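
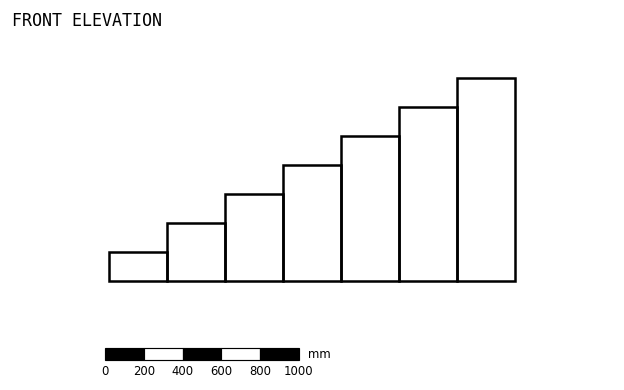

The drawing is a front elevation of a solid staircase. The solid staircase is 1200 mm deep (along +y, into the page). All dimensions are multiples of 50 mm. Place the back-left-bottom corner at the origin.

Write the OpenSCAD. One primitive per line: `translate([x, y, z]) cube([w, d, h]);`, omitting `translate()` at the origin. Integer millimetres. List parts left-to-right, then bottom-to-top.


cube([300, 1200, 150]);
translate([300, 0, 0]) cube([300, 1200, 300]);
translate([600, 0, 0]) cube([300, 1200, 450]);
translate([900, 0, 0]) cube([300, 1200, 600]);
translate([1200, 0, 0]) cube([300, 1200, 750]);
translate([1500, 0, 0]) cube([300, 1200, 900]);
translate([1800, 0, 0]) cube([300, 1200, 1050]);


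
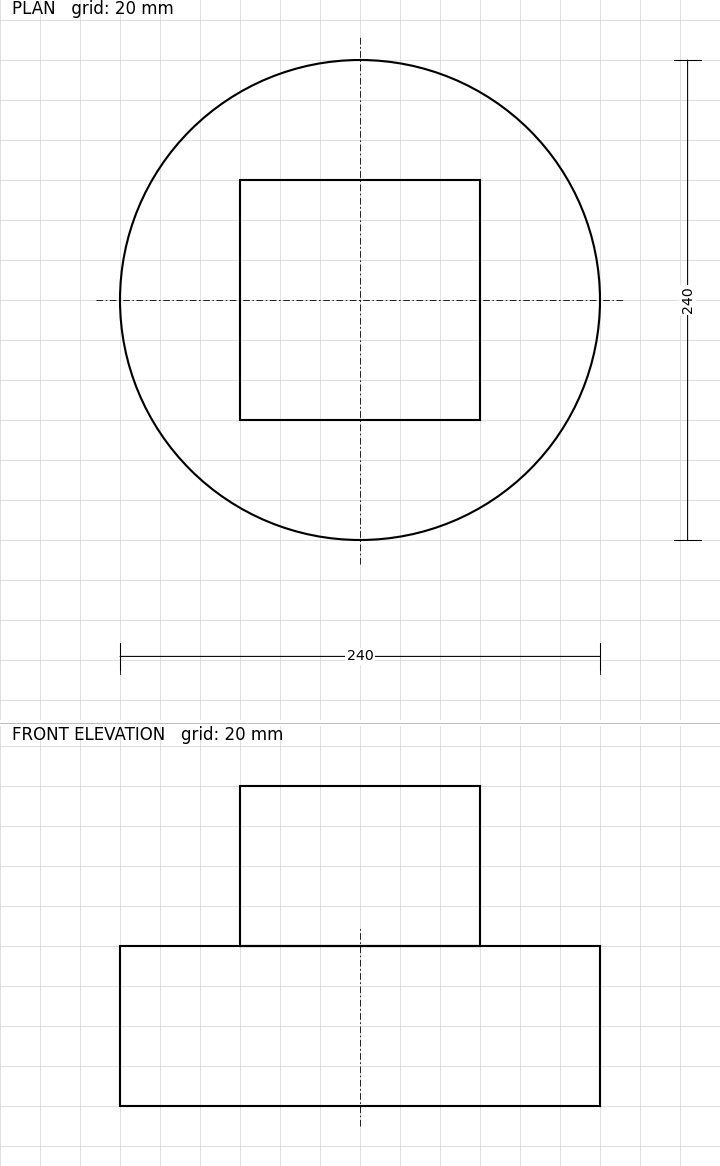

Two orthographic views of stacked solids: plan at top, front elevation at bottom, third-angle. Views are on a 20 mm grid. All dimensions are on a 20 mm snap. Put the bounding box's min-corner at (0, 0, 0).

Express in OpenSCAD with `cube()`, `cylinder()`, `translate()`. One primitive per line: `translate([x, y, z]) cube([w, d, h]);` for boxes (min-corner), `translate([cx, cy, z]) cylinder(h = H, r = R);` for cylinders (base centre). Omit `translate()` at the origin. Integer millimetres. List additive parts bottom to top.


translate([120, 120, 0]) cylinder(h = 80, r = 120);
translate([60, 60, 80]) cube([120, 120, 80]);


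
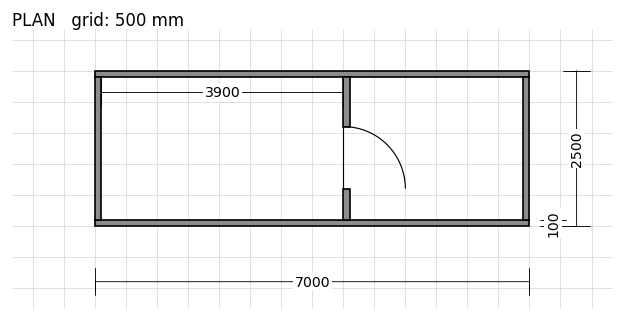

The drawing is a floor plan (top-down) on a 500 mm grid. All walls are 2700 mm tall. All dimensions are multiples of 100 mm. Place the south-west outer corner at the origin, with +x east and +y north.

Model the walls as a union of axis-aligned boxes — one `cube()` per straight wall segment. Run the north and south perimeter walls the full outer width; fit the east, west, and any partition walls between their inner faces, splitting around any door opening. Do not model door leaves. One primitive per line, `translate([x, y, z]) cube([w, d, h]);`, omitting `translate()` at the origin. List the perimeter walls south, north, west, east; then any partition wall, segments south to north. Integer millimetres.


cube([7000, 100, 2700]);
translate([0, 2400, 0]) cube([7000, 100, 2700]);
translate([0, 100, 0]) cube([100, 2300, 2700]);
translate([6900, 100, 0]) cube([100, 2300, 2700]);
translate([4000, 100, 0]) cube([100, 500, 2700]);
translate([4000, 1600, 0]) cube([100, 800, 2700]);


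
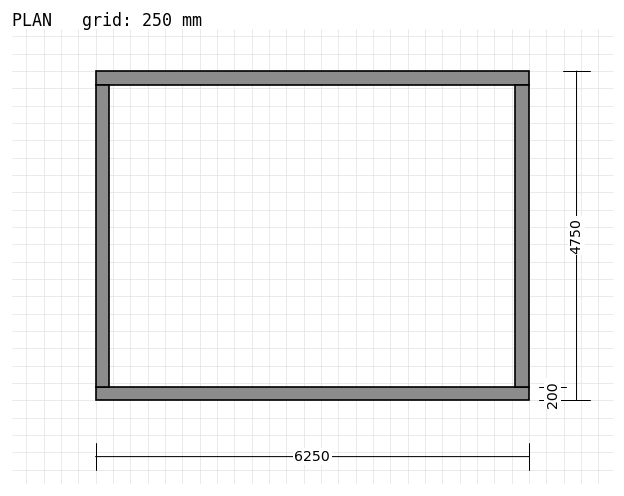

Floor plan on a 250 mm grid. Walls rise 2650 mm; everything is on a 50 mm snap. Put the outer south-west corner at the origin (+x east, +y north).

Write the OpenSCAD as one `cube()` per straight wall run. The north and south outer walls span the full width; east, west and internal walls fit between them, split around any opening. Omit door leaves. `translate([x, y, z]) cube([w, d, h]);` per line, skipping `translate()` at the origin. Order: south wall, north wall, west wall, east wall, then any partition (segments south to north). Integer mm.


cube([6250, 200, 2650]);
translate([0, 4550, 0]) cube([6250, 200, 2650]);
translate([0, 200, 0]) cube([200, 4350, 2650]);
translate([6050, 200, 0]) cube([200, 4350, 2650]);


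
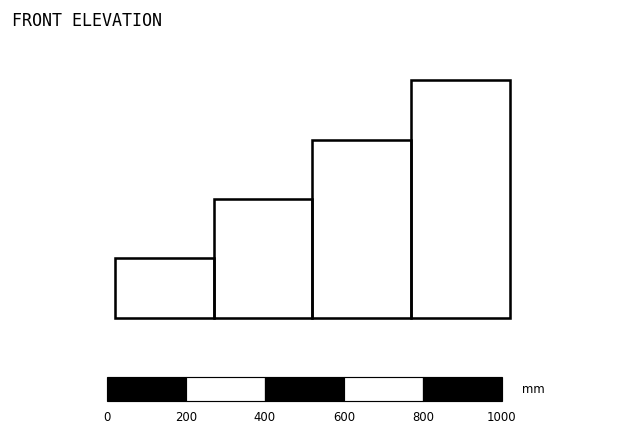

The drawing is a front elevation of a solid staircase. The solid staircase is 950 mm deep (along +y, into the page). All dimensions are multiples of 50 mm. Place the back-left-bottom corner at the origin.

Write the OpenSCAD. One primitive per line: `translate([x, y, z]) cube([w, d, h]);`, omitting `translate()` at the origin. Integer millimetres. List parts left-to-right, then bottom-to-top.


cube([250, 950, 150]);
translate([250, 0, 0]) cube([250, 950, 300]);
translate([500, 0, 0]) cube([250, 950, 450]);
translate([750, 0, 0]) cube([250, 950, 600]);


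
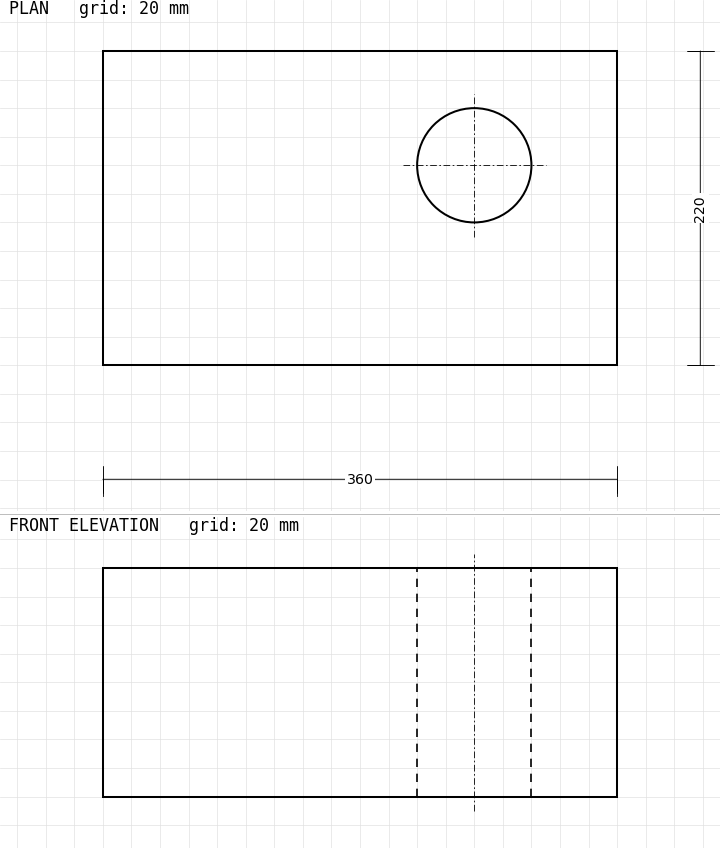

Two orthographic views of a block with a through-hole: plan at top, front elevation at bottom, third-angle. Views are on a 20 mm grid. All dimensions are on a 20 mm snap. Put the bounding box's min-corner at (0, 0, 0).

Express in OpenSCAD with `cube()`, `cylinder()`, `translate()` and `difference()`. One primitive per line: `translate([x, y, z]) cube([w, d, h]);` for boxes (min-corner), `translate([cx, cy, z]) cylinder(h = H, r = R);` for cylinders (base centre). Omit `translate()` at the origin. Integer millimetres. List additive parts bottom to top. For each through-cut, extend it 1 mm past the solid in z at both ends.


difference() {
  cube([360, 220, 160]);
  translate([260, 140, -1]) cylinder(h = 162, r = 40);
}


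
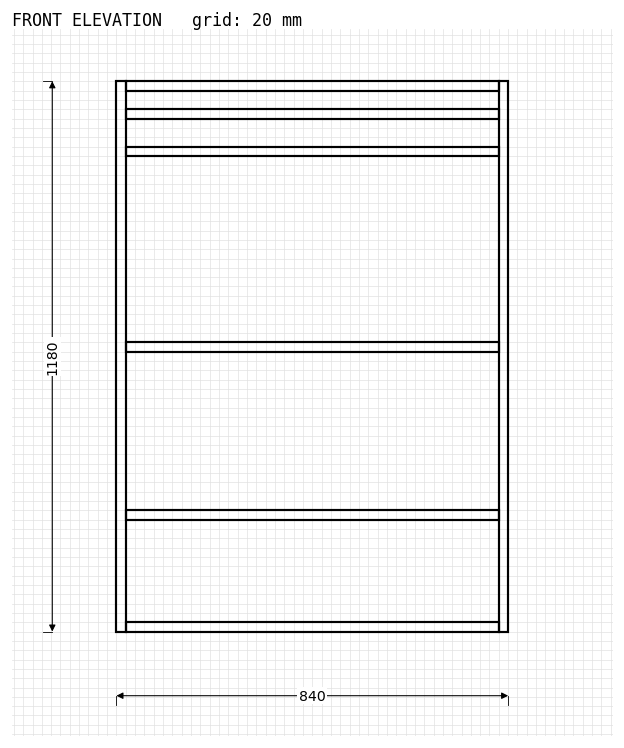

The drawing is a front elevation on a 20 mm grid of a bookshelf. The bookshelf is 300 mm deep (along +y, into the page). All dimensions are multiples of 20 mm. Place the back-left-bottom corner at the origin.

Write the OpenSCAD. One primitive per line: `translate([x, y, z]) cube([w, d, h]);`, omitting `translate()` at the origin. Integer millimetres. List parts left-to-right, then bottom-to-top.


cube([20, 300, 1180]);
translate([20, 0, 0]) cube([800, 300, 20]);
translate([20, 0, 240]) cube([800, 300, 20]);
translate([20, 0, 600]) cube([800, 300, 20]);
translate([20, 0, 1020]) cube([800, 300, 20]);
translate([20, 0, 1100]) cube([800, 300, 20]);
translate([20, 0, 1160]) cube([800, 300, 20]);
translate([820, 0, 0]) cube([20, 300, 1180]);


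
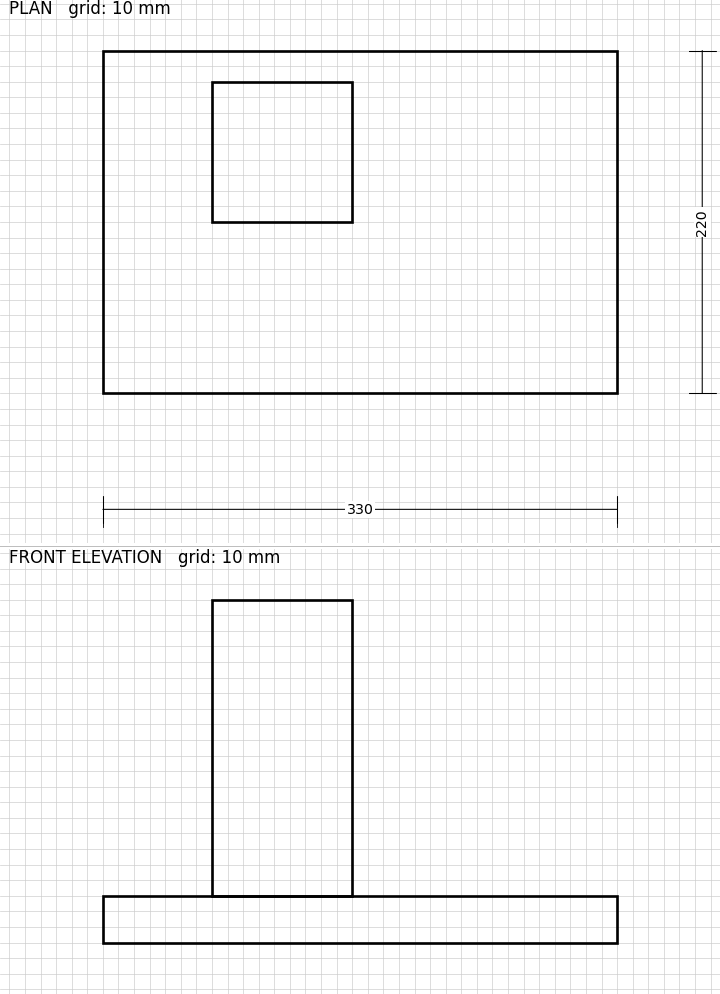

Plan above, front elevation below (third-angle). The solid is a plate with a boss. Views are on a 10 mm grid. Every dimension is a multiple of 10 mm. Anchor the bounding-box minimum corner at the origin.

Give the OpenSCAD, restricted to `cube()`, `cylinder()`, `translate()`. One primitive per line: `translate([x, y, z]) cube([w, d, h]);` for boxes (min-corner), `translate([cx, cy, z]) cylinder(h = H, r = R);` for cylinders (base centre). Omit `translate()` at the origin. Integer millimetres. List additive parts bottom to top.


cube([330, 220, 30]);
translate([70, 110, 30]) cube([90, 90, 190]);


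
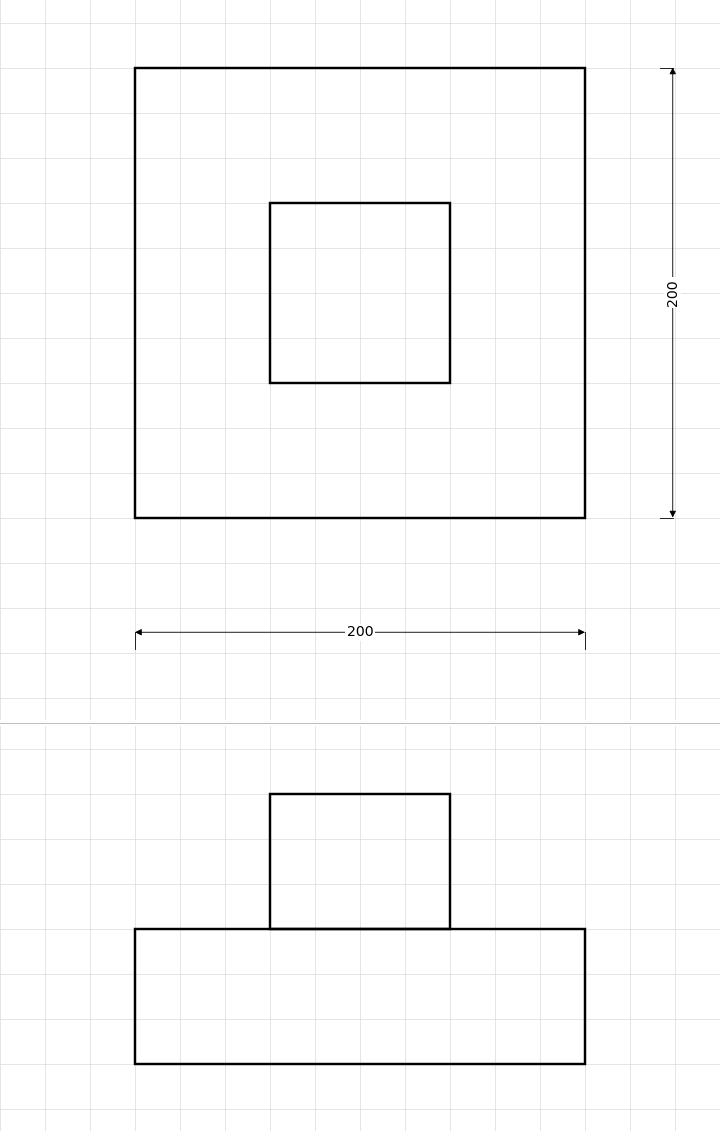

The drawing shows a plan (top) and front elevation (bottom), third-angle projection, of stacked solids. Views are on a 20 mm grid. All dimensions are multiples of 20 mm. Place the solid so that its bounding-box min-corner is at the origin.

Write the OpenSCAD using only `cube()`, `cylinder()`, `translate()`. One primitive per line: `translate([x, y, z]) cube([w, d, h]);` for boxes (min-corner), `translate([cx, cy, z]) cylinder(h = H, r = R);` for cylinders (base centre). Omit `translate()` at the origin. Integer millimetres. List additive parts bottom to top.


cube([200, 200, 60]);
translate([60, 60, 60]) cube([80, 80, 60]);


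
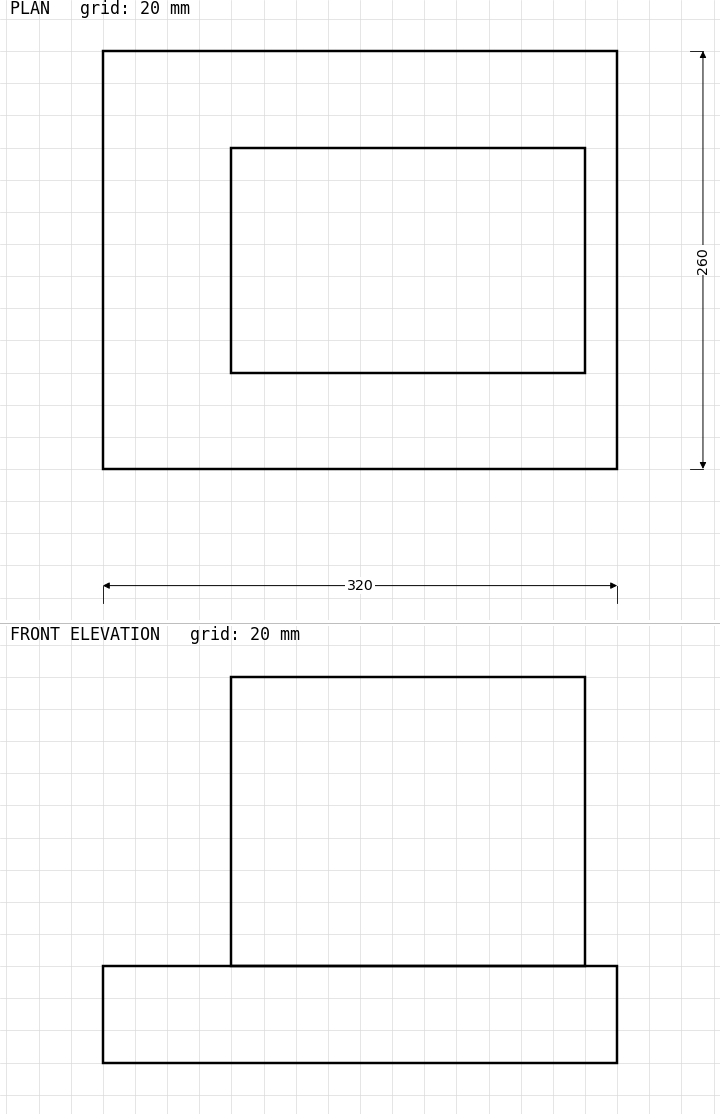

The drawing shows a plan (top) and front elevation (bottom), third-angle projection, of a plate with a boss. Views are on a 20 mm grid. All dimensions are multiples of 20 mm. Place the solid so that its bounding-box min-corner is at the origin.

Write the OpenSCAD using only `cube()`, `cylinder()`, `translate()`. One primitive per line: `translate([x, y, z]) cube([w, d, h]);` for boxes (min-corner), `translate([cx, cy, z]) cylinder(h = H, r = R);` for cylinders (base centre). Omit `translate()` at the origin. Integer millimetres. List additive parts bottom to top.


cube([320, 260, 60]);
translate([80, 60, 60]) cube([220, 140, 180]);


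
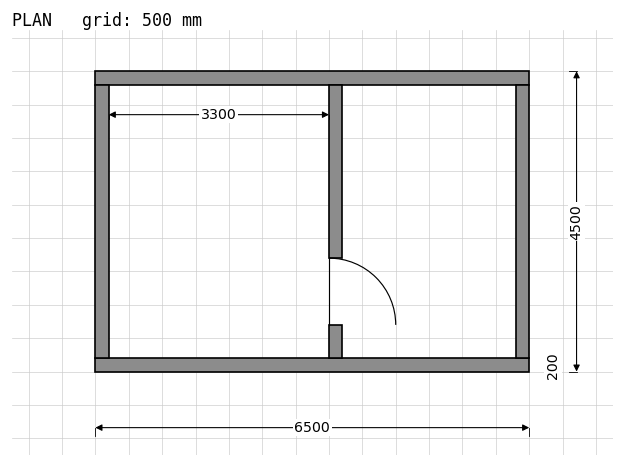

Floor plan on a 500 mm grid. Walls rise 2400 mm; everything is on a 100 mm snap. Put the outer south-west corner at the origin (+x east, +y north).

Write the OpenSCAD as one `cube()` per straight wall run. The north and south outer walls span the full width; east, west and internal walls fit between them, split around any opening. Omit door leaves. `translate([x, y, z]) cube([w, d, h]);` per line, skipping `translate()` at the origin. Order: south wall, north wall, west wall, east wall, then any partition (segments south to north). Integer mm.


cube([6500, 200, 2400]);
translate([0, 4300, 0]) cube([6500, 200, 2400]);
translate([0, 200, 0]) cube([200, 4100, 2400]);
translate([6300, 200, 0]) cube([200, 4100, 2400]);
translate([3500, 200, 0]) cube([200, 500, 2400]);
translate([3500, 1700, 0]) cube([200, 2600, 2400]);


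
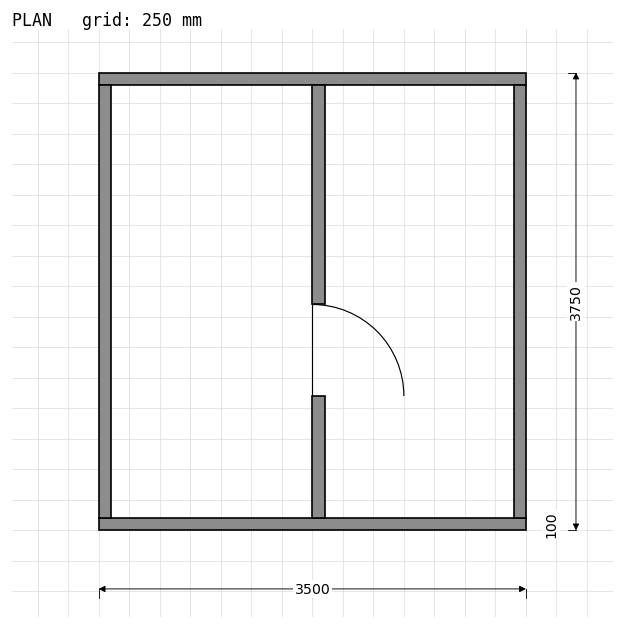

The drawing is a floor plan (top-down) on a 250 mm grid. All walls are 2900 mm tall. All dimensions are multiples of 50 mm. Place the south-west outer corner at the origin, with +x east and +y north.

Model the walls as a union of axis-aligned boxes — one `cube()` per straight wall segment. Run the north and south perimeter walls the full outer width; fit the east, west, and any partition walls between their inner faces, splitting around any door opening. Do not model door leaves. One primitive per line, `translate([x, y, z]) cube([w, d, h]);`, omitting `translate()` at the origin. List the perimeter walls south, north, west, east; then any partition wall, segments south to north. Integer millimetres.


cube([3500, 100, 2900]);
translate([0, 3650, 0]) cube([3500, 100, 2900]);
translate([0, 100, 0]) cube([100, 3550, 2900]);
translate([3400, 100, 0]) cube([100, 3550, 2900]);
translate([1750, 100, 0]) cube([100, 1000, 2900]);
translate([1750, 1850, 0]) cube([100, 1800, 2900]);


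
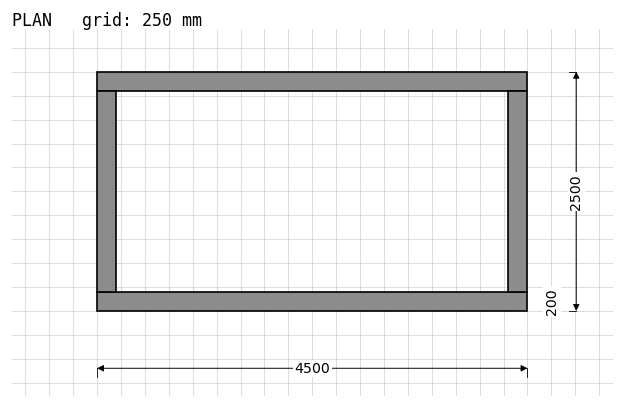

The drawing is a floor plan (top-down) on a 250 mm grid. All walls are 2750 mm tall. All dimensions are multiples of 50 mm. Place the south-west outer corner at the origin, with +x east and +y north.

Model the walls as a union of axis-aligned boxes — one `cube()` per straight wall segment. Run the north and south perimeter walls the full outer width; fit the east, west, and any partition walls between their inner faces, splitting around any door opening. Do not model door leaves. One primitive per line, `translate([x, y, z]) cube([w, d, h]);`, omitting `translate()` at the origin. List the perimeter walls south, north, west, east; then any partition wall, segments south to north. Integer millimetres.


cube([4500, 200, 2750]);
translate([0, 2300, 0]) cube([4500, 200, 2750]);
translate([0, 200, 0]) cube([200, 2100, 2750]);
translate([4300, 200, 0]) cube([200, 2100, 2750]);


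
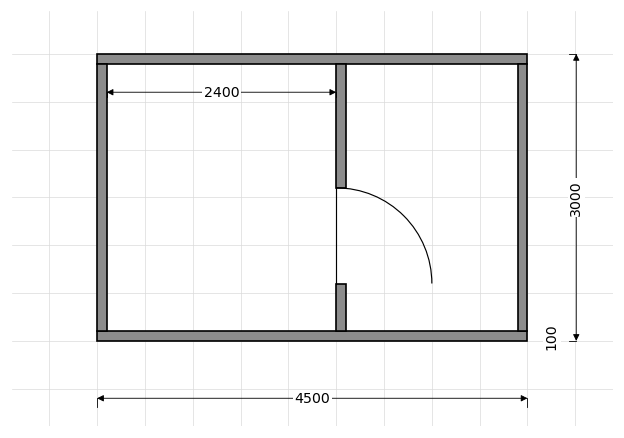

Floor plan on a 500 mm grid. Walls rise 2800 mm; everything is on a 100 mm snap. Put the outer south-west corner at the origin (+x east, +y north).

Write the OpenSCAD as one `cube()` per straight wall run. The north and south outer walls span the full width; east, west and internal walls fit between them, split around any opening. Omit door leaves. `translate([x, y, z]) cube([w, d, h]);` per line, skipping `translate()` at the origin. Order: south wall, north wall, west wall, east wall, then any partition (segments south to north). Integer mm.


cube([4500, 100, 2800]);
translate([0, 2900, 0]) cube([4500, 100, 2800]);
translate([0, 100, 0]) cube([100, 2800, 2800]);
translate([4400, 100, 0]) cube([100, 2800, 2800]);
translate([2500, 100, 0]) cube([100, 500, 2800]);
translate([2500, 1600, 0]) cube([100, 1300, 2800]);


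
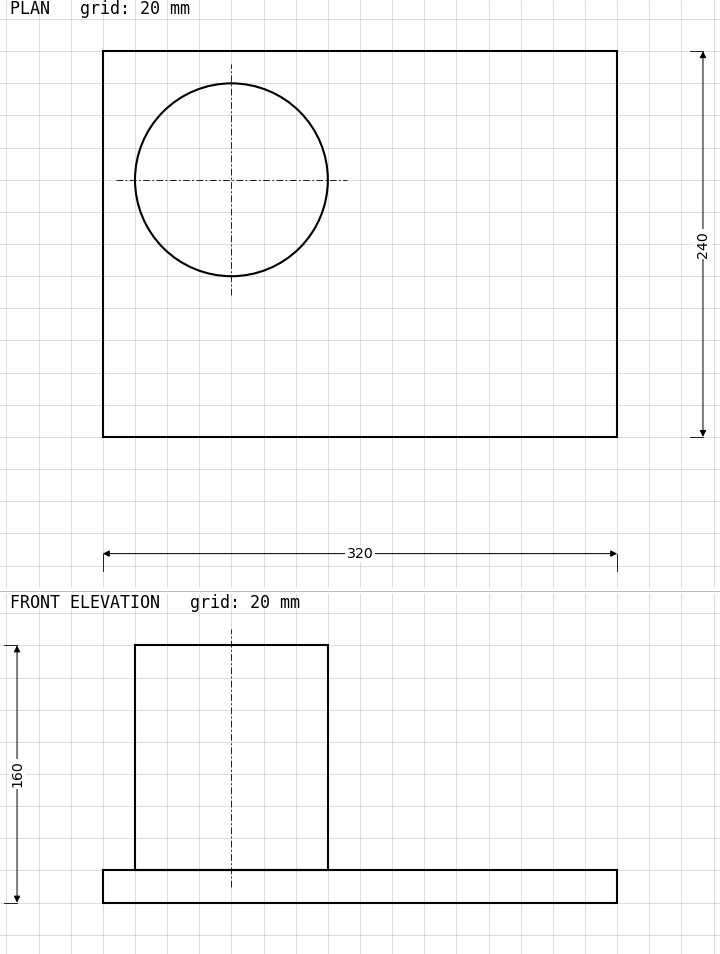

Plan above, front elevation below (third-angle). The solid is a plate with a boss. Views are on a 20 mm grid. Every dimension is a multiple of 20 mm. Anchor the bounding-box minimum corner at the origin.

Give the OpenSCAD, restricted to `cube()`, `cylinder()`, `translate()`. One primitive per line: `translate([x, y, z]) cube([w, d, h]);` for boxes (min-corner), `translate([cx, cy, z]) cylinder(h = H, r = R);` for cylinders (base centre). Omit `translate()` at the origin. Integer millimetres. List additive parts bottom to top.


cube([320, 240, 20]);
translate([80, 160, 20]) cylinder(h = 140, r = 60);


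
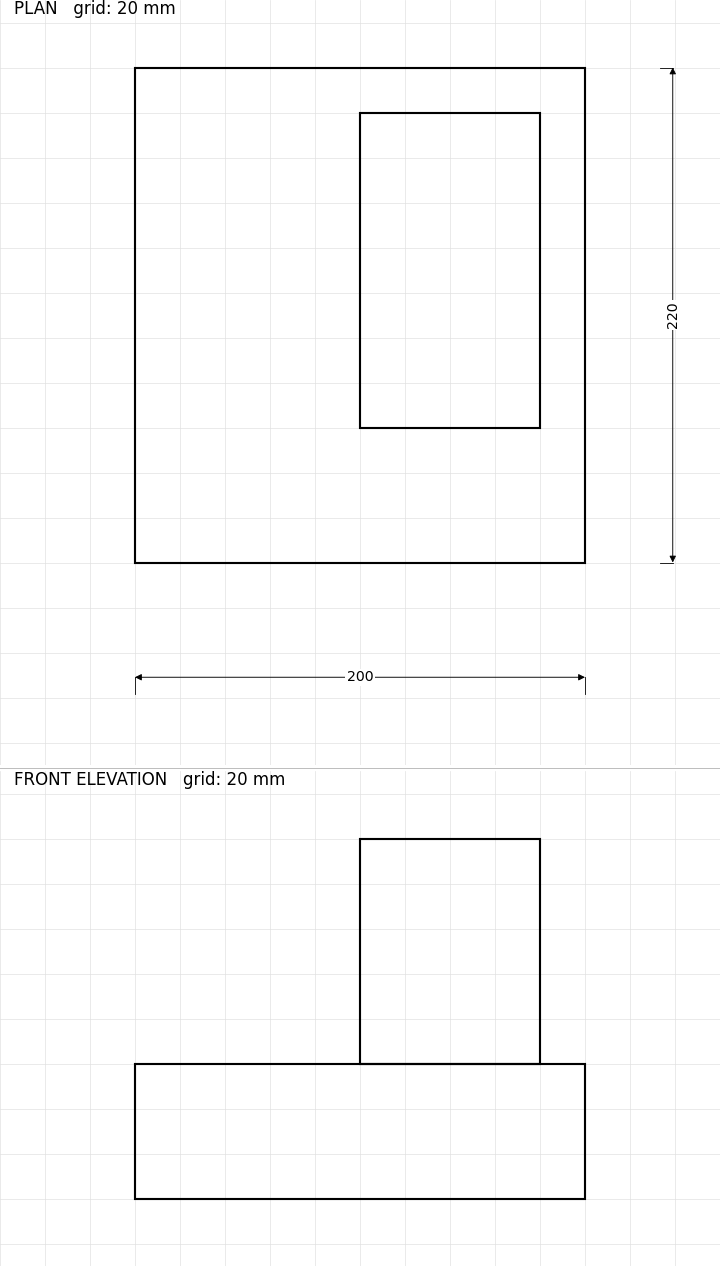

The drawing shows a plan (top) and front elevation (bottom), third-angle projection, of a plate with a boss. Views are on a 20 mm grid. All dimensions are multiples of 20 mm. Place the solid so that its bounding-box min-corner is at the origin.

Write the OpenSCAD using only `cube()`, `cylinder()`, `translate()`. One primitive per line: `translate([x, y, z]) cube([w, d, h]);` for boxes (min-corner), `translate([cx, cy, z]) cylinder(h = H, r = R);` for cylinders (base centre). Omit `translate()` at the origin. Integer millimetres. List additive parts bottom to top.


cube([200, 220, 60]);
translate([100, 60, 60]) cube([80, 140, 100]);


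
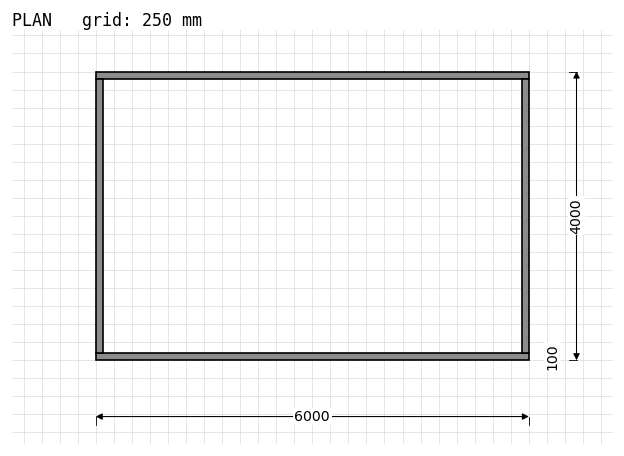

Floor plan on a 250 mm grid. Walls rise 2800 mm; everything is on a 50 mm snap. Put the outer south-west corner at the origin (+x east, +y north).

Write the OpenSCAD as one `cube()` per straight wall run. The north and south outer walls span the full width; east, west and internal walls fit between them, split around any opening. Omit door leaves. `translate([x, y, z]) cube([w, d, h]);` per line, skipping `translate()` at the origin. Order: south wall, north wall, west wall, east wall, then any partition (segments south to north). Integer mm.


cube([6000, 100, 2800]);
translate([0, 3900, 0]) cube([6000, 100, 2800]);
translate([0, 100, 0]) cube([100, 3800, 2800]);
translate([5900, 100, 0]) cube([100, 3800, 2800]);


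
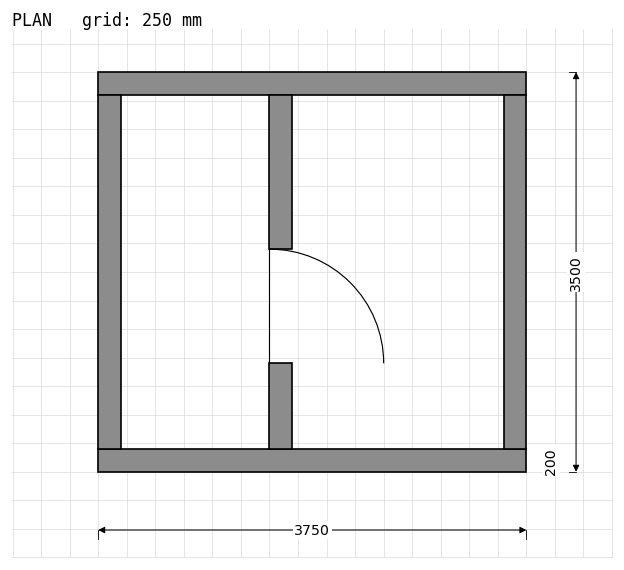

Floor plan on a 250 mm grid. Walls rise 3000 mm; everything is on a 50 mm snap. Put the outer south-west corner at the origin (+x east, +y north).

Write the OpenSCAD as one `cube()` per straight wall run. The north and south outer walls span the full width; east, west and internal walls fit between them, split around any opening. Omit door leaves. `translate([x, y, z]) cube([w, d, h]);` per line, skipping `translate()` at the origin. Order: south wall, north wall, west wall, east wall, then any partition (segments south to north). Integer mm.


cube([3750, 200, 3000]);
translate([0, 3300, 0]) cube([3750, 200, 3000]);
translate([0, 200, 0]) cube([200, 3100, 3000]);
translate([3550, 200, 0]) cube([200, 3100, 3000]);
translate([1500, 200, 0]) cube([200, 750, 3000]);
translate([1500, 1950, 0]) cube([200, 1350, 3000]);


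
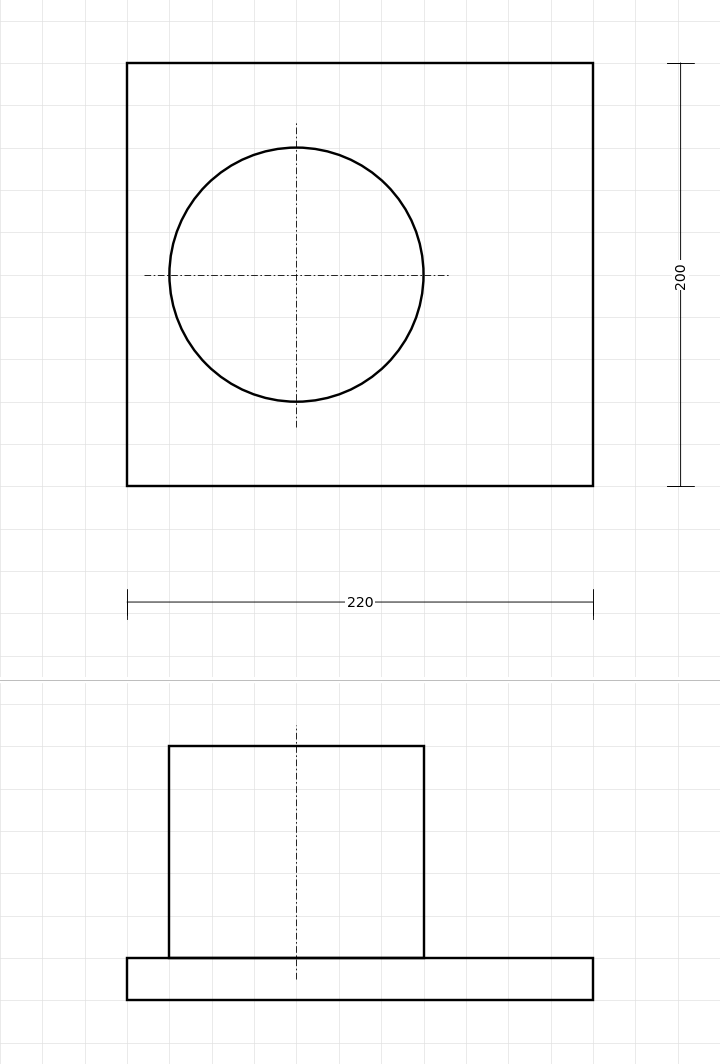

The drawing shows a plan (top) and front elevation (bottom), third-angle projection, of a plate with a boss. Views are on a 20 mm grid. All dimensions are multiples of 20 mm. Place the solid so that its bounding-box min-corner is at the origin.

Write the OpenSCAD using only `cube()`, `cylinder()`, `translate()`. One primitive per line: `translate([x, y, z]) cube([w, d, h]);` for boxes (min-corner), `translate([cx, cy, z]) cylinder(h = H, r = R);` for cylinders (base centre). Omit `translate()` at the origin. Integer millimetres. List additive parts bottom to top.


cube([220, 200, 20]);
translate([80, 100, 20]) cylinder(h = 100, r = 60);


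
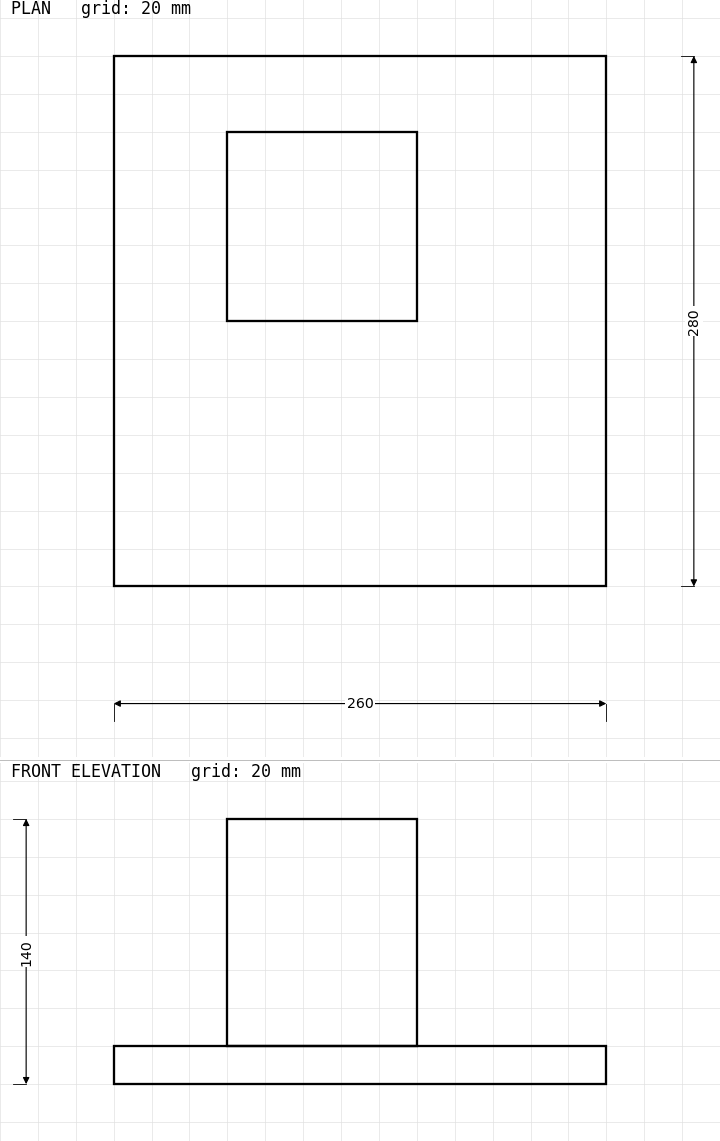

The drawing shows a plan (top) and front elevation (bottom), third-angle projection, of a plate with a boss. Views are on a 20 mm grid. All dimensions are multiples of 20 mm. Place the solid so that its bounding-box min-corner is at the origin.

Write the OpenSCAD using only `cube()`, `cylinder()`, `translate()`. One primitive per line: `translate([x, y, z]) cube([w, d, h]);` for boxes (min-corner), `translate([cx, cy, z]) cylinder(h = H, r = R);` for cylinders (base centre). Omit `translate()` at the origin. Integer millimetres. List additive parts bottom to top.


cube([260, 280, 20]);
translate([60, 140, 20]) cube([100, 100, 120]);


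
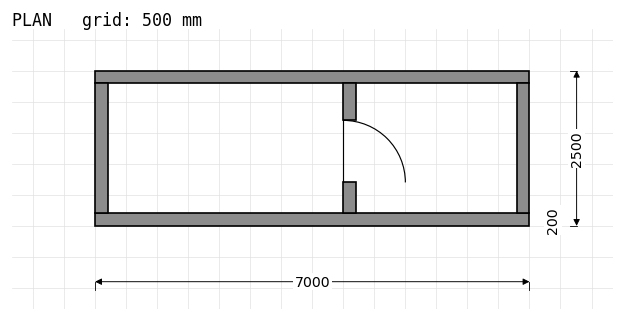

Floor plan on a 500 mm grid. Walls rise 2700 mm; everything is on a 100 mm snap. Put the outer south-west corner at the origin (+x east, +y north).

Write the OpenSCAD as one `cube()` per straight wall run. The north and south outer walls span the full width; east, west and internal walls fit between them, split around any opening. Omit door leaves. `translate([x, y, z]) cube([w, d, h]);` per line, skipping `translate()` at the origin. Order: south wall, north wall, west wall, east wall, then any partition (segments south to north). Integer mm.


cube([7000, 200, 2700]);
translate([0, 2300, 0]) cube([7000, 200, 2700]);
translate([0, 200, 0]) cube([200, 2100, 2700]);
translate([6800, 200, 0]) cube([200, 2100, 2700]);
translate([4000, 200, 0]) cube([200, 500, 2700]);
translate([4000, 1700, 0]) cube([200, 600, 2700]);


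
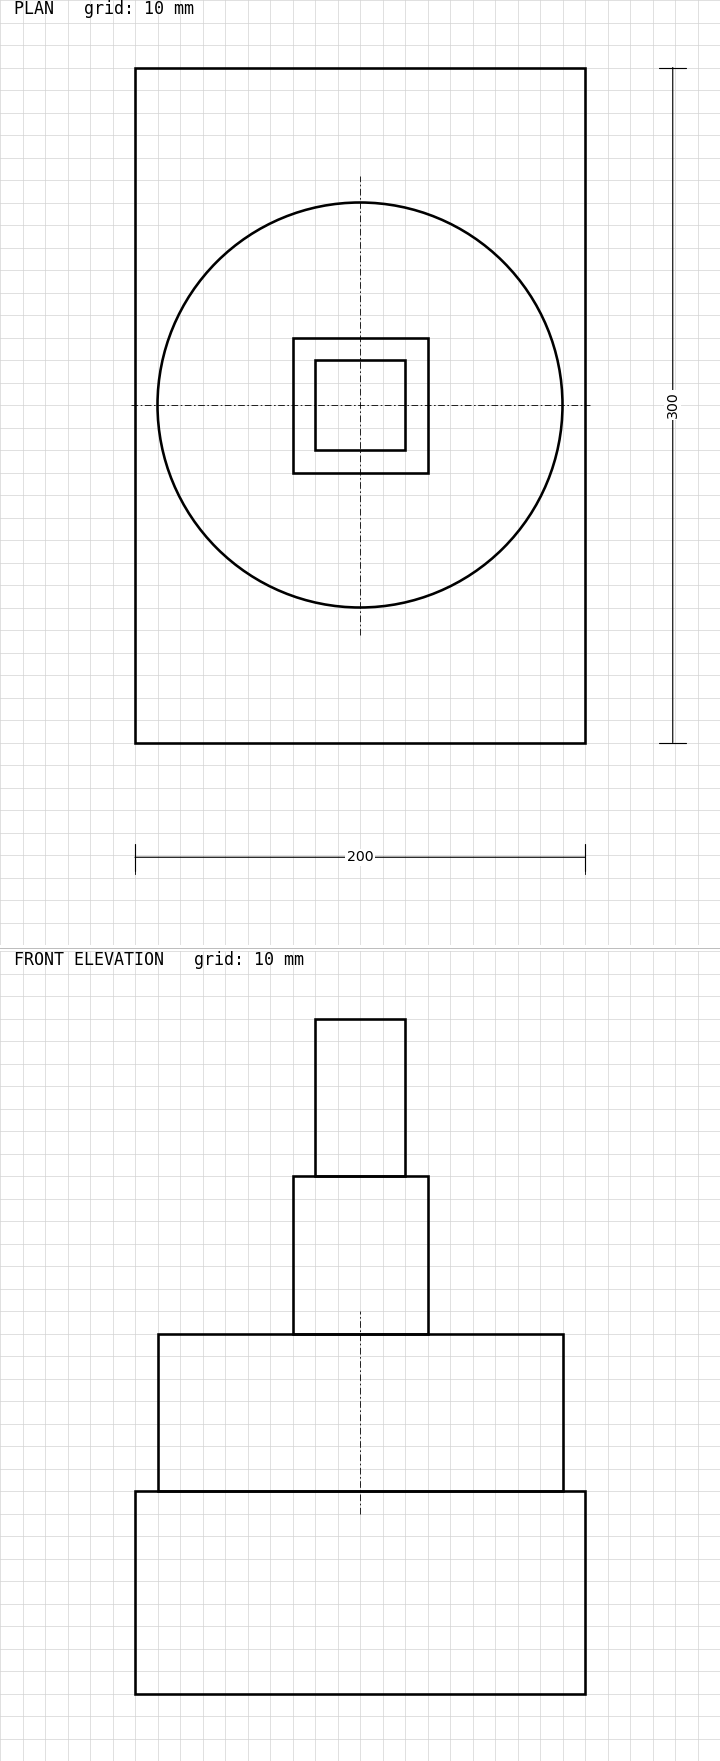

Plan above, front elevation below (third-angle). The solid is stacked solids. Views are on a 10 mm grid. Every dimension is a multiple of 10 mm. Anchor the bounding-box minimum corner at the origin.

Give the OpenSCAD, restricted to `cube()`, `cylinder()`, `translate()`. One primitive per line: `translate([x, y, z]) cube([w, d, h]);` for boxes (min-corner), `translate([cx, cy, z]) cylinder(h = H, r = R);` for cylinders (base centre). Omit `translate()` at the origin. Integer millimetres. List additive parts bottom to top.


cube([200, 300, 90]);
translate([100, 150, 90]) cylinder(h = 70, r = 90);
translate([70, 120, 160]) cube([60, 60, 70]);
translate([80, 130, 230]) cube([40, 40, 70]);


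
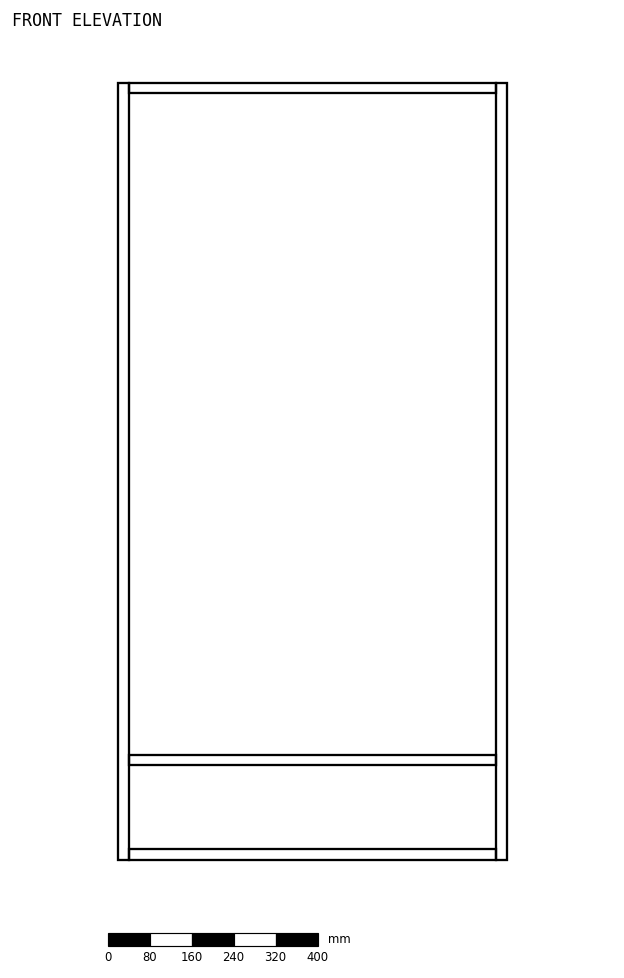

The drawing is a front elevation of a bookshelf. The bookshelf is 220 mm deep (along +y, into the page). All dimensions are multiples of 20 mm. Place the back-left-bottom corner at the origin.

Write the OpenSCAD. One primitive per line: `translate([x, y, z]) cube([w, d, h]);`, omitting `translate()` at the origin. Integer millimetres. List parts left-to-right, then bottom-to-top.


cube([20, 220, 1480]);
translate([20, 0, 0]) cube([700, 220, 20]);
translate([20, 0, 180]) cube([700, 220, 20]);
translate([20, 0, 1460]) cube([700, 220, 20]);
translate([720, 0, 0]) cube([20, 220, 1480]);


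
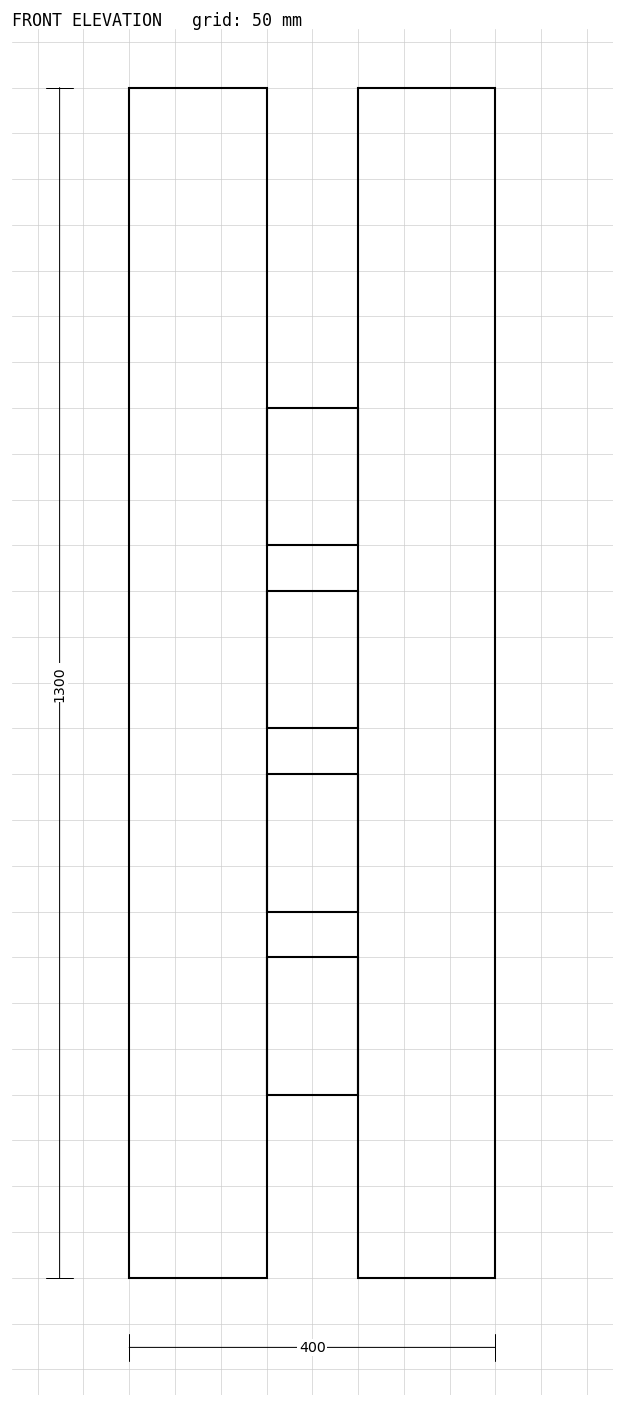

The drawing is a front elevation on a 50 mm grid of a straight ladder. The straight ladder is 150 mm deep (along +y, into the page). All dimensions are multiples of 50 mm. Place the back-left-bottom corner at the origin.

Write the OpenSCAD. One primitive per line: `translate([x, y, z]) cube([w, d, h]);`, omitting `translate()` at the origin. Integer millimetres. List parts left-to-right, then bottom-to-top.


cube([150, 150, 1300]);
translate([150, 0, 200]) cube([100, 150, 150]);
translate([150, 0, 400]) cube([100, 150, 150]);
translate([150, 0, 600]) cube([100, 150, 150]);
translate([150, 0, 800]) cube([100, 150, 150]);
translate([250, 0, 0]) cube([150, 150, 1300]);


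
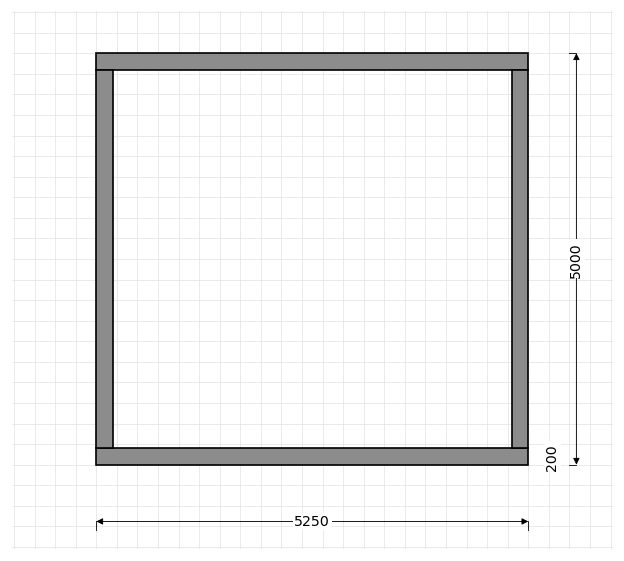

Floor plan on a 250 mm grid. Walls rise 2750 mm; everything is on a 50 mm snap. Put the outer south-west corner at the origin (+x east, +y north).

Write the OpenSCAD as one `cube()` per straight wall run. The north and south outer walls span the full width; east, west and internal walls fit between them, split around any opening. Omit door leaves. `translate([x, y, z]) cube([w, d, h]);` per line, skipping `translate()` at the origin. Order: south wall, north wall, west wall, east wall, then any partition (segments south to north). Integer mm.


cube([5250, 200, 2750]);
translate([0, 4800, 0]) cube([5250, 200, 2750]);
translate([0, 200, 0]) cube([200, 4600, 2750]);
translate([5050, 200, 0]) cube([200, 4600, 2750]);


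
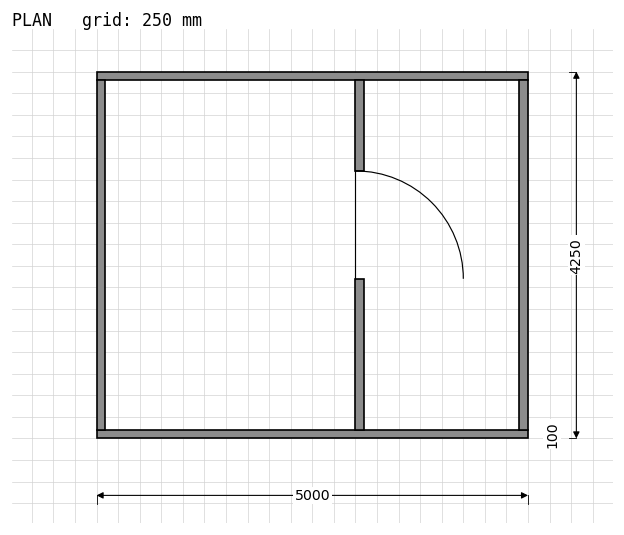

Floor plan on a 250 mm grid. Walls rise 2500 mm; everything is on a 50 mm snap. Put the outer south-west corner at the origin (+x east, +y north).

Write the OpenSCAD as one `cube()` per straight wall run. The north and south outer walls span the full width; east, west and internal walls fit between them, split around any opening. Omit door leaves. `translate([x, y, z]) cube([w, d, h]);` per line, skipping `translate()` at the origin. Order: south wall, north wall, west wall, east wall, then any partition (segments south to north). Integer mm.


cube([5000, 100, 2500]);
translate([0, 4150, 0]) cube([5000, 100, 2500]);
translate([0, 100, 0]) cube([100, 4050, 2500]);
translate([4900, 100, 0]) cube([100, 4050, 2500]);
translate([3000, 100, 0]) cube([100, 1750, 2500]);
translate([3000, 3100, 0]) cube([100, 1050, 2500]);


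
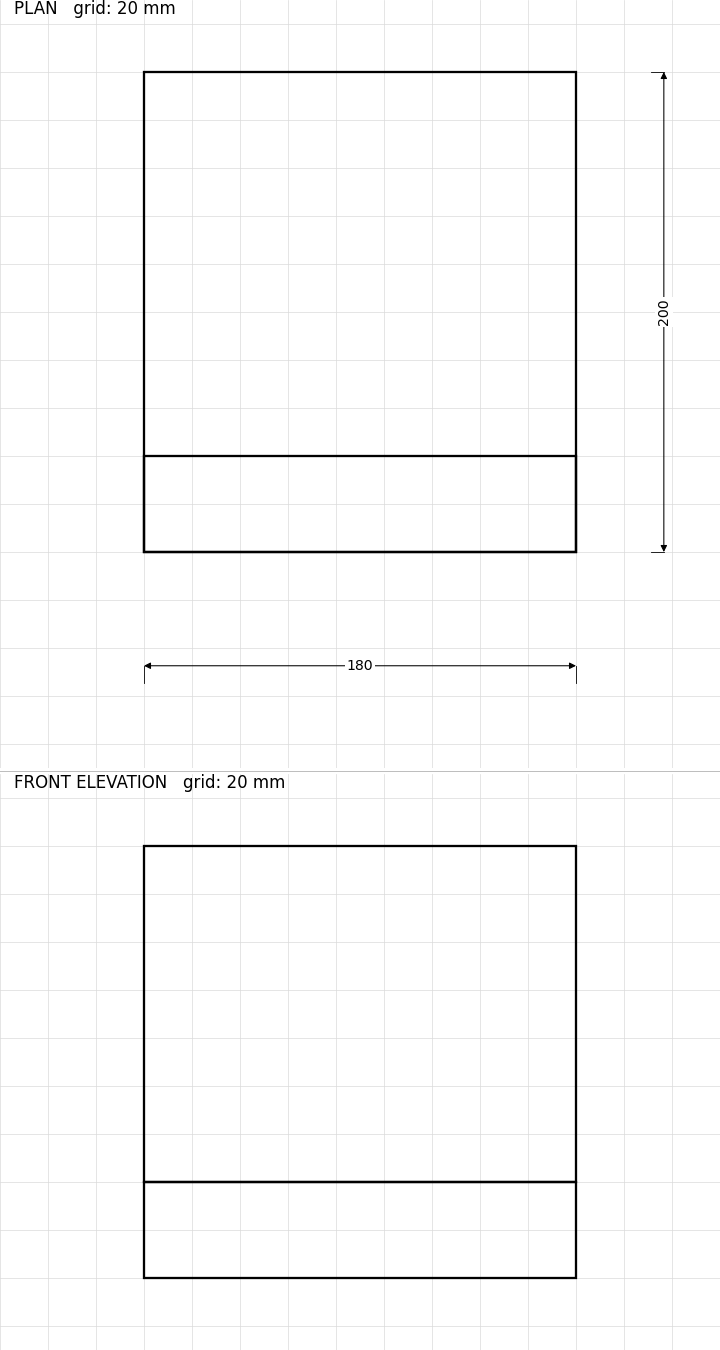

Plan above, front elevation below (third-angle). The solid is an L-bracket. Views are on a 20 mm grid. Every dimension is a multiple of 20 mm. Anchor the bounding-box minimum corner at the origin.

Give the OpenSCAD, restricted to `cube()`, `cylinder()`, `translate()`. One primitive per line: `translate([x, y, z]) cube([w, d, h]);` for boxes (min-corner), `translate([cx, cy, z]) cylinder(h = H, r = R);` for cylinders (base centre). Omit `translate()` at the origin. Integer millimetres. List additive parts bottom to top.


cube([180, 200, 40]);
translate([0, 0, 40]) cube([180, 40, 140]);


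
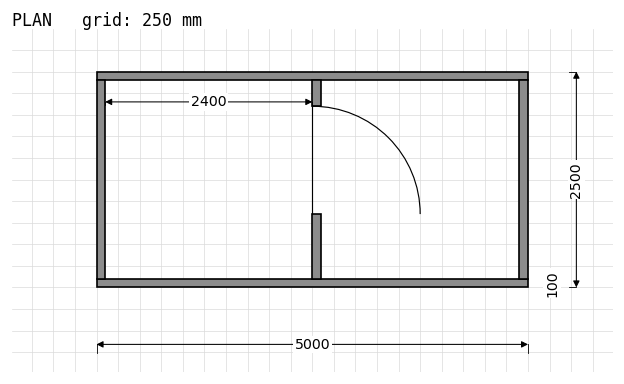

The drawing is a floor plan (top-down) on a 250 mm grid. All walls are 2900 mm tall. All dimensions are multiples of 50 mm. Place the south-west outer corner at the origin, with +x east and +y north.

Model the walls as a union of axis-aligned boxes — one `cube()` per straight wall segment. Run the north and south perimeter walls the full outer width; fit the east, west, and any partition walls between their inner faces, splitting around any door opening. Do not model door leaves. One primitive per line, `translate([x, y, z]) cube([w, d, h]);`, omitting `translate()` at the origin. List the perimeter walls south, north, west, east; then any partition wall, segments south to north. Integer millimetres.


cube([5000, 100, 2900]);
translate([0, 2400, 0]) cube([5000, 100, 2900]);
translate([0, 100, 0]) cube([100, 2300, 2900]);
translate([4900, 100, 0]) cube([100, 2300, 2900]);
translate([2500, 100, 0]) cube([100, 750, 2900]);
translate([2500, 2100, 0]) cube([100, 300, 2900]);


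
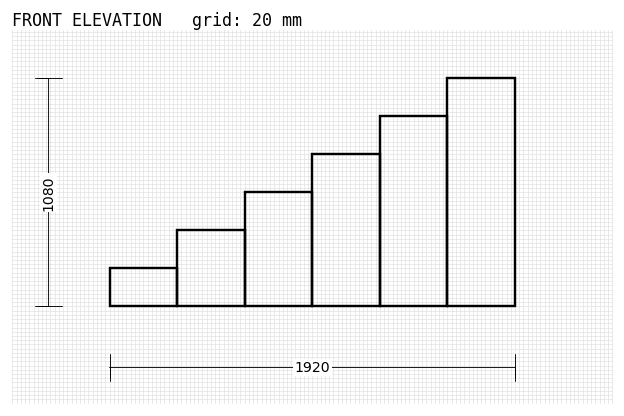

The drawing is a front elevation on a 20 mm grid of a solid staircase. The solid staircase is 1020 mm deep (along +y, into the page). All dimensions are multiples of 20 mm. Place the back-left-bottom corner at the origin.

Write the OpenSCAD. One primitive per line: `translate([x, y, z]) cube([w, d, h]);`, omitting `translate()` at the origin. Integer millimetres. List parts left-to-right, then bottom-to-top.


cube([320, 1020, 180]);
translate([320, 0, 0]) cube([320, 1020, 360]);
translate([640, 0, 0]) cube([320, 1020, 540]);
translate([960, 0, 0]) cube([320, 1020, 720]);
translate([1280, 0, 0]) cube([320, 1020, 900]);
translate([1600, 0, 0]) cube([320, 1020, 1080]);


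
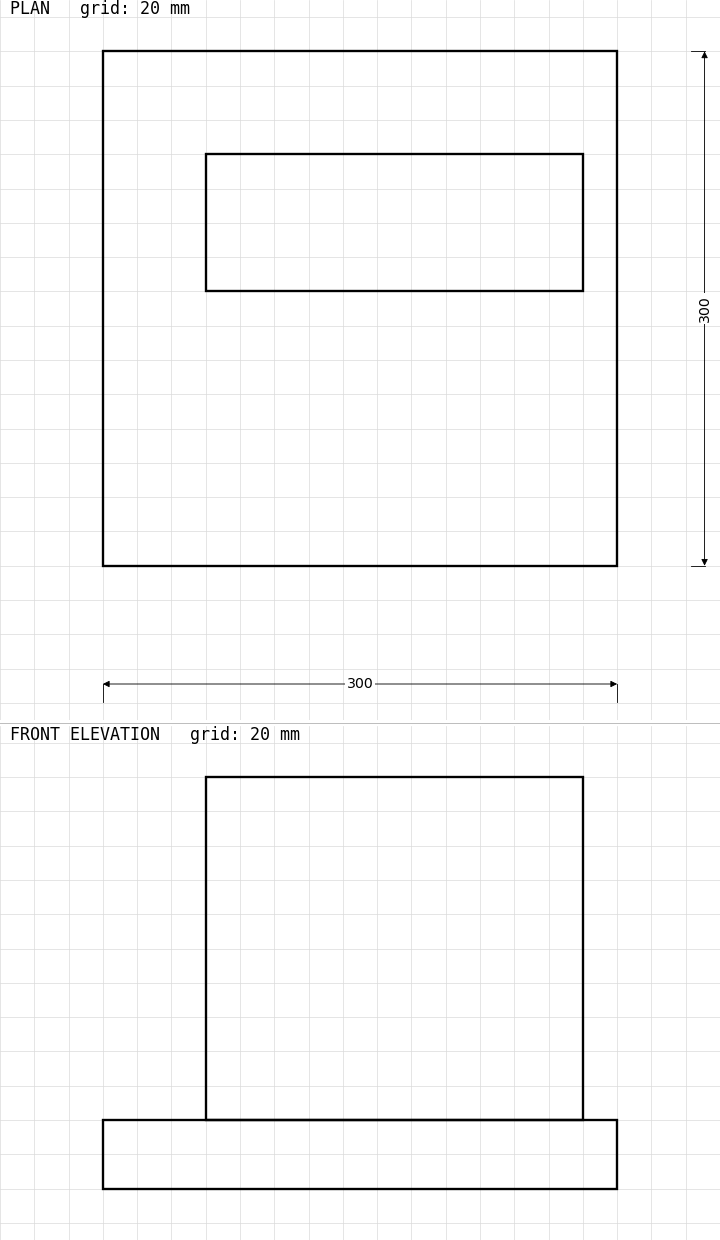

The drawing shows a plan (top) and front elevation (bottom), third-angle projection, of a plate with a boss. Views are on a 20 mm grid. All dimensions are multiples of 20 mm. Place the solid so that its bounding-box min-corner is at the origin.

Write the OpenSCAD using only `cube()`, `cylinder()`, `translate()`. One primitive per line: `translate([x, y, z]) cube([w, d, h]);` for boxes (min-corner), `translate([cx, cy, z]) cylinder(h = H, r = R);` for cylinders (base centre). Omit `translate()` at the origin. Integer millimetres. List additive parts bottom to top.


cube([300, 300, 40]);
translate([60, 160, 40]) cube([220, 80, 200]);


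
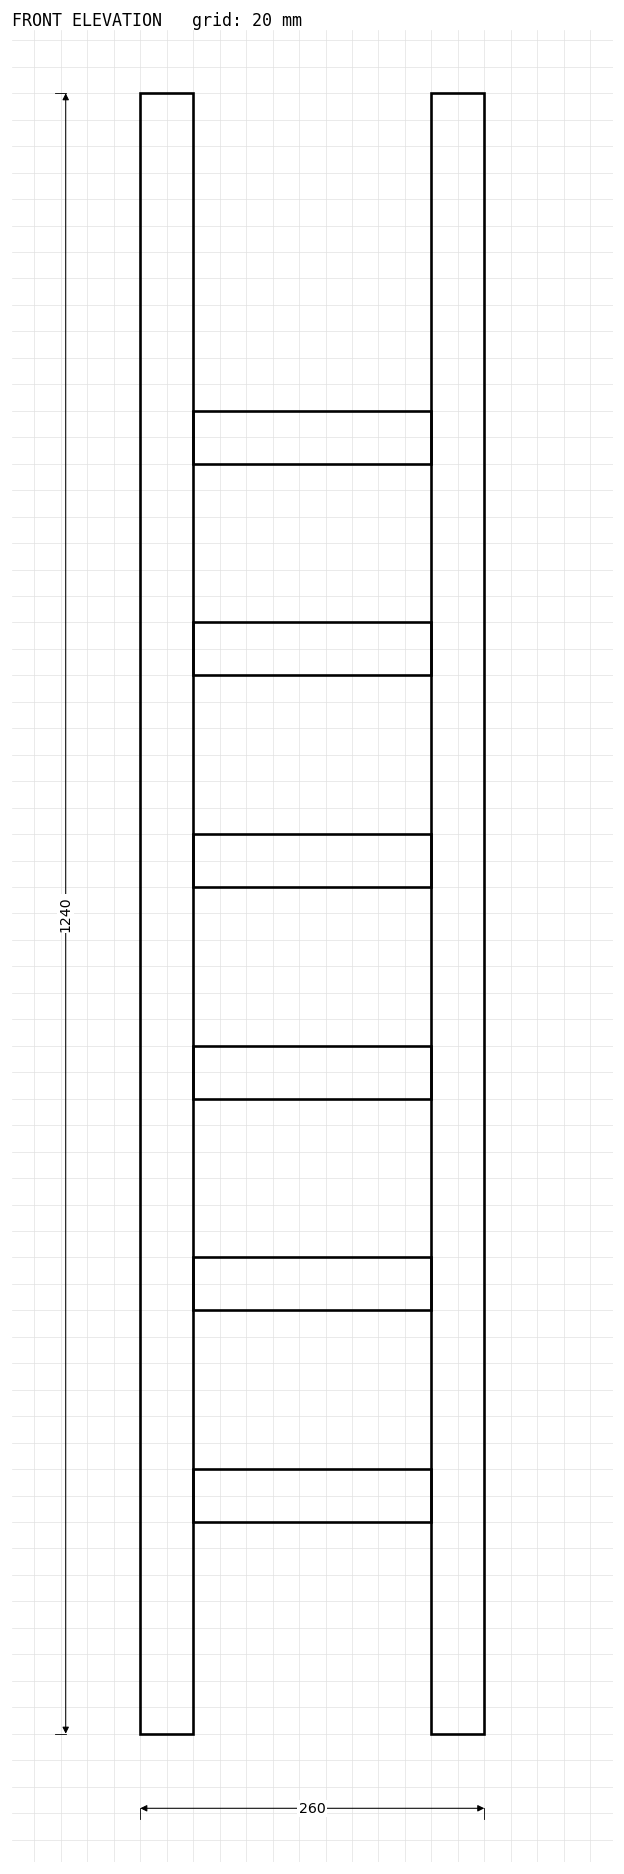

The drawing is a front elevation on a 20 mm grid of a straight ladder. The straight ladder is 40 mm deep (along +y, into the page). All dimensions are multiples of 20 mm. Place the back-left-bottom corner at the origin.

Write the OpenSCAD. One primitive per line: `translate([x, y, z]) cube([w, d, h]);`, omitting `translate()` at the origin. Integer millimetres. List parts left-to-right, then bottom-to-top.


cube([40, 40, 1240]);
translate([40, 0, 160]) cube([180, 40, 40]);
translate([40, 0, 320]) cube([180, 40, 40]);
translate([40, 0, 480]) cube([180, 40, 40]);
translate([40, 0, 640]) cube([180, 40, 40]);
translate([40, 0, 800]) cube([180, 40, 40]);
translate([40, 0, 960]) cube([180, 40, 40]);
translate([220, 0, 0]) cube([40, 40, 1240]);


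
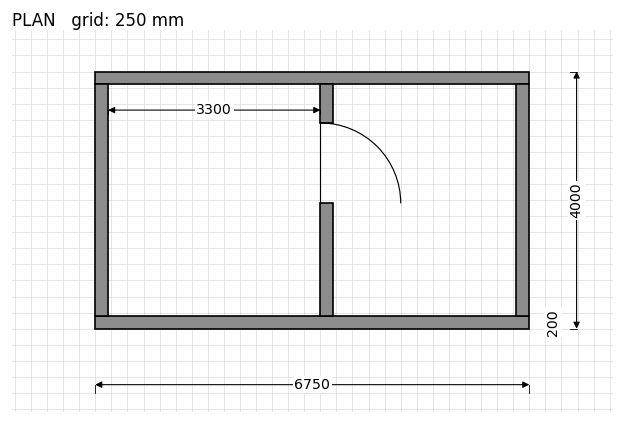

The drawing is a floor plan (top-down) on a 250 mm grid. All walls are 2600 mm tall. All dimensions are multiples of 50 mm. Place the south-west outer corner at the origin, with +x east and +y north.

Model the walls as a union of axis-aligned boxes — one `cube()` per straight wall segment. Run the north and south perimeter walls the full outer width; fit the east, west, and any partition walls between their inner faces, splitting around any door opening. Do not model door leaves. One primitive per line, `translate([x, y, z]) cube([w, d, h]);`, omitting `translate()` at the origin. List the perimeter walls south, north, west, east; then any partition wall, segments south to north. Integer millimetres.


cube([6750, 200, 2600]);
translate([0, 3800, 0]) cube([6750, 200, 2600]);
translate([0, 200, 0]) cube([200, 3600, 2600]);
translate([6550, 200, 0]) cube([200, 3600, 2600]);
translate([3500, 200, 0]) cube([200, 1750, 2600]);
translate([3500, 3200, 0]) cube([200, 600, 2600]);


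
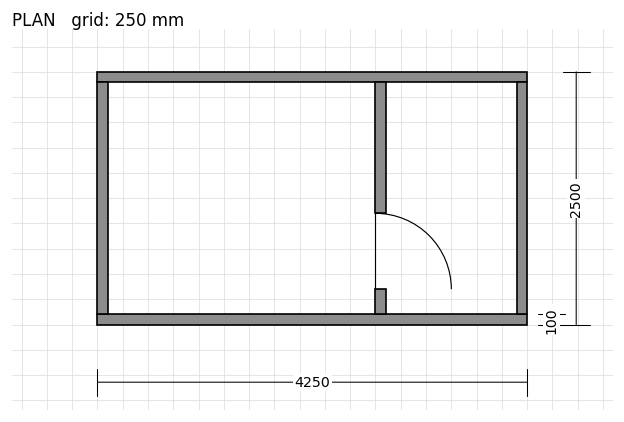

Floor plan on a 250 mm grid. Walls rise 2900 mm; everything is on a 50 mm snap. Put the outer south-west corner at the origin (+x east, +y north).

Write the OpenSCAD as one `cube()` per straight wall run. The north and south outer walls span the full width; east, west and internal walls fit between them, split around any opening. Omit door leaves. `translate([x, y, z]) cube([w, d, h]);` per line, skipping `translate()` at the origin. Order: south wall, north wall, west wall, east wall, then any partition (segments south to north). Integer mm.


cube([4250, 100, 2900]);
translate([0, 2400, 0]) cube([4250, 100, 2900]);
translate([0, 100, 0]) cube([100, 2300, 2900]);
translate([4150, 100, 0]) cube([100, 2300, 2900]);
translate([2750, 100, 0]) cube([100, 250, 2900]);
translate([2750, 1100, 0]) cube([100, 1300, 2900]);


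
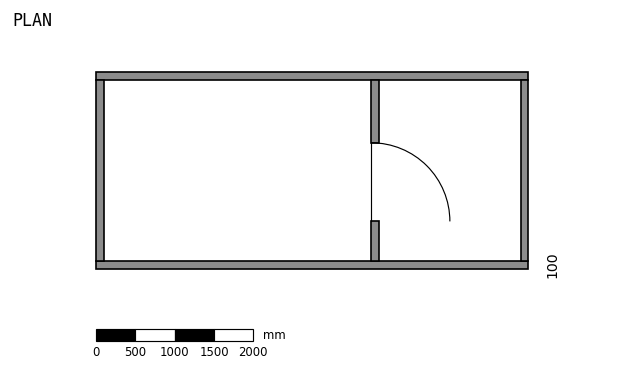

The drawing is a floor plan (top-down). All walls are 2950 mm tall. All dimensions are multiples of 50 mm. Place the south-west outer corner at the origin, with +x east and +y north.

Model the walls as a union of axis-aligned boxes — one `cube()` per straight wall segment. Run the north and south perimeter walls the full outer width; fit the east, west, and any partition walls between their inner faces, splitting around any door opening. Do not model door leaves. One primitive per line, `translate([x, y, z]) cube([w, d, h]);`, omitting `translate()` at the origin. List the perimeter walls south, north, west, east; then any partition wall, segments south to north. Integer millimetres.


cube([5500, 100, 2950]);
translate([0, 2400, 0]) cube([5500, 100, 2950]);
translate([0, 100, 0]) cube([100, 2300, 2950]);
translate([5400, 100, 0]) cube([100, 2300, 2950]);
translate([3500, 100, 0]) cube([100, 500, 2950]);
translate([3500, 1600, 0]) cube([100, 800, 2950]);


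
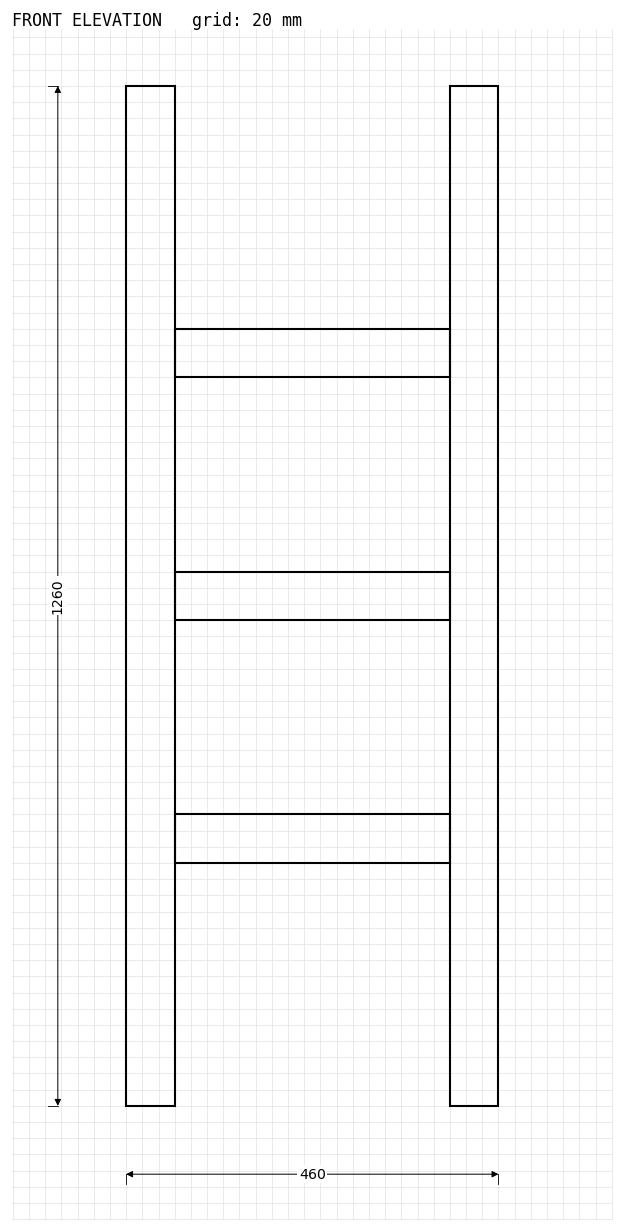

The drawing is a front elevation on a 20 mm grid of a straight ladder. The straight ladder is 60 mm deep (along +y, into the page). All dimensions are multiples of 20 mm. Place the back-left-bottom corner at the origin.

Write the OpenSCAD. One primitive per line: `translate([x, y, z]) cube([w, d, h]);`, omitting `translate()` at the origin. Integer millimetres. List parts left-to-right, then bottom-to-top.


cube([60, 60, 1260]);
translate([60, 0, 300]) cube([340, 60, 60]);
translate([60, 0, 600]) cube([340, 60, 60]);
translate([60, 0, 900]) cube([340, 60, 60]);
translate([400, 0, 0]) cube([60, 60, 1260]);


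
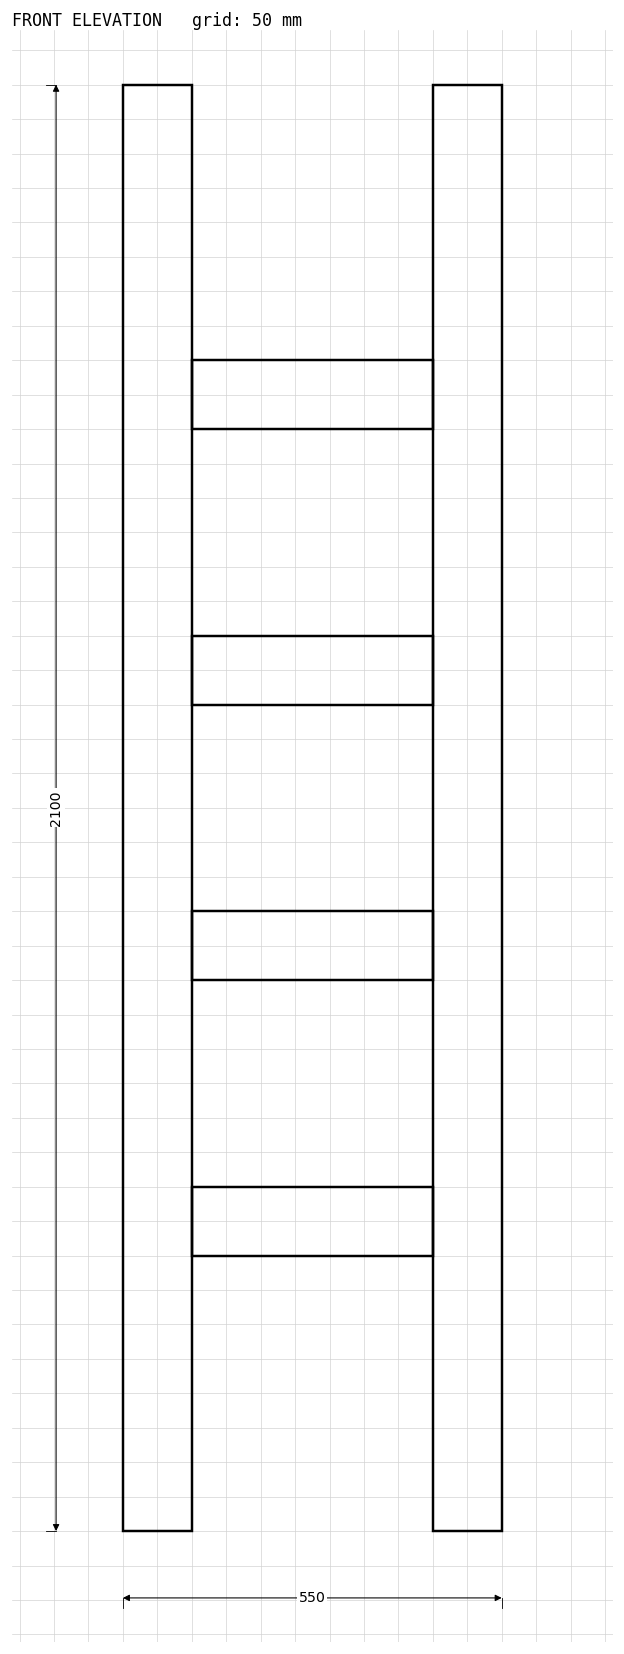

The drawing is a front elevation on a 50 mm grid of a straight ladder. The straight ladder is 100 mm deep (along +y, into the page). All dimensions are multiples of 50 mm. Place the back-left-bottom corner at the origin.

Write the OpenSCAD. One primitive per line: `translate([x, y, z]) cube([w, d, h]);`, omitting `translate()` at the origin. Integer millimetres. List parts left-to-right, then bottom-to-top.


cube([100, 100, 2100]);
translate([100, 0, 400]) cube([350, 100, 100]);
translate([100, 0, 800]) cube([350, 100, 100]);
translate([100, 0, 1200]) cube([350, 100, 100]);
translate([100, 0, 1600]) cube([350, 100, 100]);
translate([450, 0, 0]) cube([100, 100, 2100]);


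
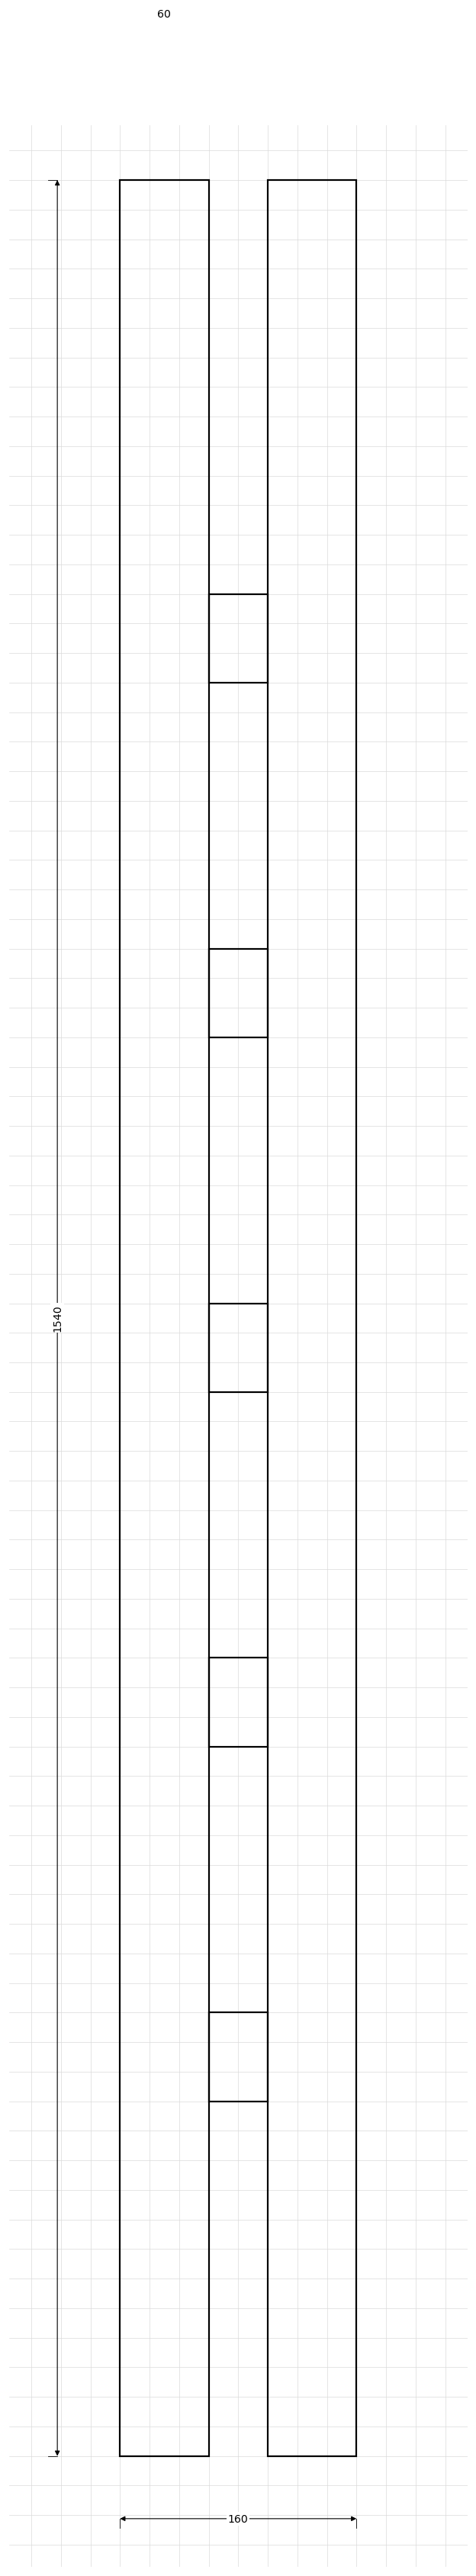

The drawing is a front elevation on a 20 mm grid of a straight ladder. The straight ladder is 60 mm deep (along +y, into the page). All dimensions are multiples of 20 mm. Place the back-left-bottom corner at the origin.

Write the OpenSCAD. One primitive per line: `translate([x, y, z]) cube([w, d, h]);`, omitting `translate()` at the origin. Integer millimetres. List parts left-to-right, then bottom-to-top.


cube([60, 60, 1540]);
translate([60, 0, 240]) cube([40, 60, 60]);
translate([60, 0, 480]) cube([40, 60, 60]);
translate([60, 0, 720]) cube([40, 60, 60]);
translate([60, 0, 960]) cube([40, 60, 60]);
translate([60, 0, 1200]) cube([40, 60, 60]);
translate([100, 0, 0]) cube([60, 60, 1540]);
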